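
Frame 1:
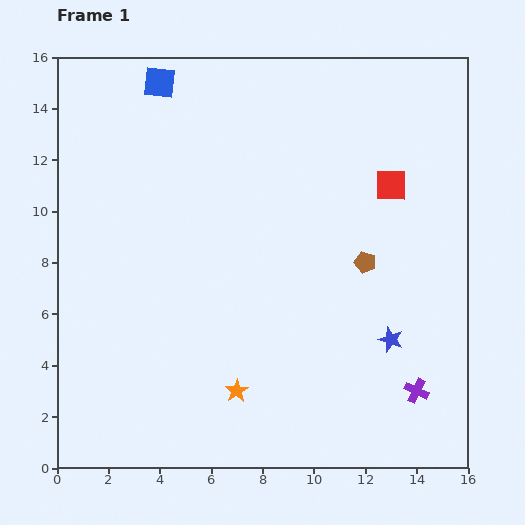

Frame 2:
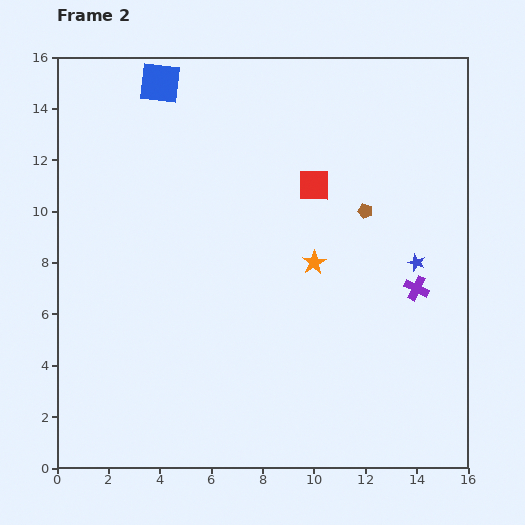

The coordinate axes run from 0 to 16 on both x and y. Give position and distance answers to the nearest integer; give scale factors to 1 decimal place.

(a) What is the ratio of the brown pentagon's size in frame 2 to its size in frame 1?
0.7×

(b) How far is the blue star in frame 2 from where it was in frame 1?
3

The blue star moved from (13, 5) to (14, 8), a distance of √(1² + 3²) ≈ 3.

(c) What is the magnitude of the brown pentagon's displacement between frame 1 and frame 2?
2

The brown pentagon moved from (12, 8) to (12, 10), a distance of √(0² + 2²) ≈ 2.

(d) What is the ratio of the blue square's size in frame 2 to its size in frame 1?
1.3×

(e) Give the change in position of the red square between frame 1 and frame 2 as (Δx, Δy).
(-3, 0)

The red square was at (13, 11) in frame 1 and (10, 11) in frame 2.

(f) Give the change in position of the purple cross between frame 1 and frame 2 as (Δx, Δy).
(0, 4)

The purple cross was at (14, 3) in frame 1 and (14, 7) in frame 2.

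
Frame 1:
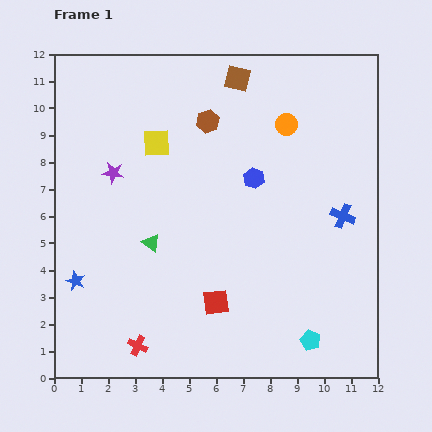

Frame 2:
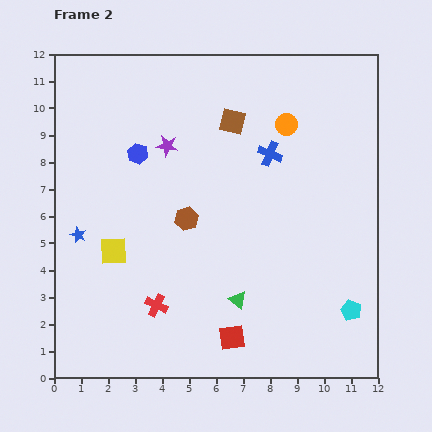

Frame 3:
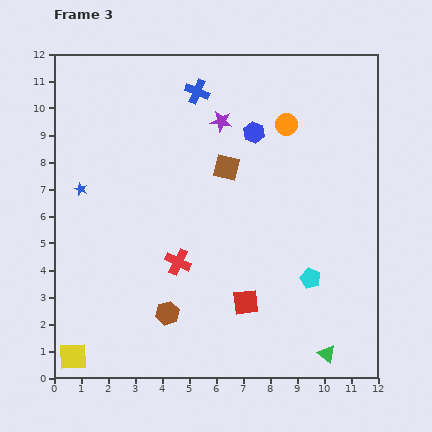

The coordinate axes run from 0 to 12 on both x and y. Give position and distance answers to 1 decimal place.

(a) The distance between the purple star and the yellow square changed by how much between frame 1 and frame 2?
+2.5

Distance in frame 1: 1.9. Distance in frame 2: 4.4.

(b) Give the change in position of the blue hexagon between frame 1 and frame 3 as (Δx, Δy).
(0.0, 1.7)

The blue hexagon was at (7.4, 7.4) in frame 1 and (7.4, 9.1) in frame 3.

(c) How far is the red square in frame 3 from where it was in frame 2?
1.4

The red square moved from (6.6, 1.5) to (7.1, 2.8), a distance of √(0.5² + 1.3²) ≈ 1.4.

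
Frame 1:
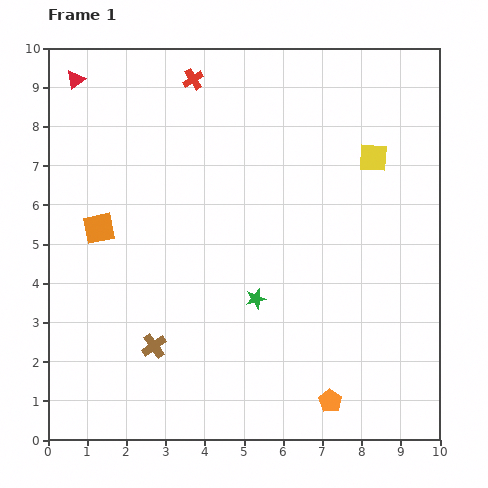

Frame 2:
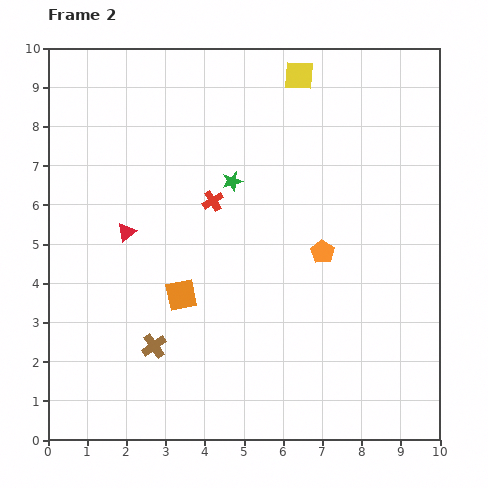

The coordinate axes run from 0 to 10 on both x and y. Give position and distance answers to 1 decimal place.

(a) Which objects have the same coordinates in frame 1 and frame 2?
the brown cross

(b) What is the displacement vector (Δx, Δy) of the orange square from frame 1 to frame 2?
(2.1, -1.7)

The orange square was at (1.3, 5.4) in frame 1 and (3.4, 3.7) in frame 2.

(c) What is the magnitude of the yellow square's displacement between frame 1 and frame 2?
2.8

The yellow square moved from (8.3, 7.2) to (6.4, 9.3), a distance of √(1.9² + 2.1²) ≈ 2.8.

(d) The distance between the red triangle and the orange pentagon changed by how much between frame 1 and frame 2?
-5.5

Distance in frame 1: 10.5. Distance in frame 2: 5.0.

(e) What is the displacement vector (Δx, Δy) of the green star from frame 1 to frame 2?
(-0.6, 3.0)

The green star was at (5.3, 3.6) in frame 1 and (4.7, 6.6) in frame 2.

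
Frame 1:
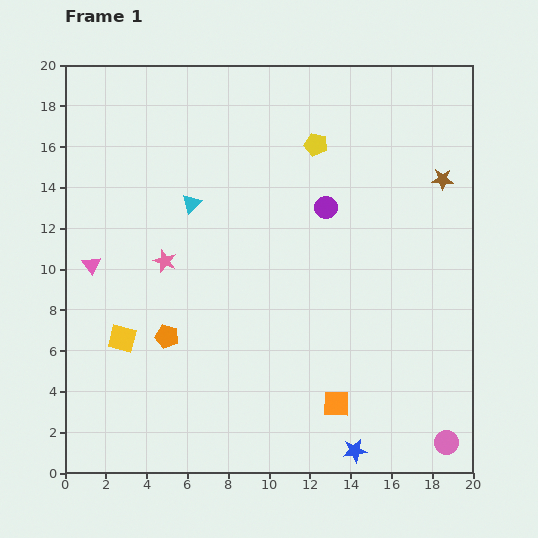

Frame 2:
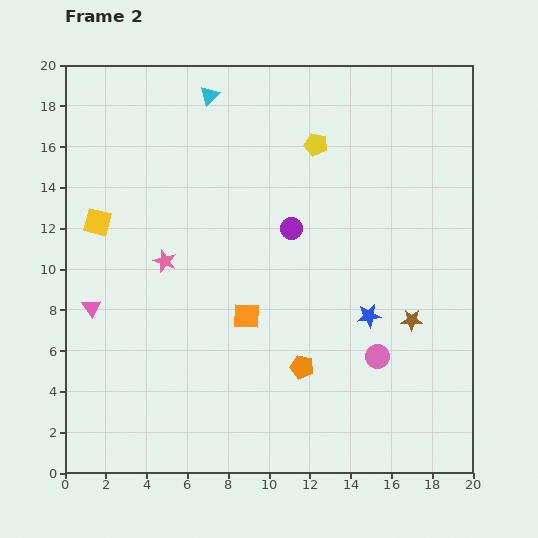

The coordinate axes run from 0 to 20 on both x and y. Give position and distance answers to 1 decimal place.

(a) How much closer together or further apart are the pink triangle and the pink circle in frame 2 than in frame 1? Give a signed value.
-5.3

Distance in frame 1: 19.5. Distance in frame 2: 14.2.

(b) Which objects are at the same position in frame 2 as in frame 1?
the yellow pentagon, the pink star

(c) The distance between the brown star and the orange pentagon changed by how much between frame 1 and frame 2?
-9.6

Distance in frame 1: 15.5. Distance in frame 2: 5.9.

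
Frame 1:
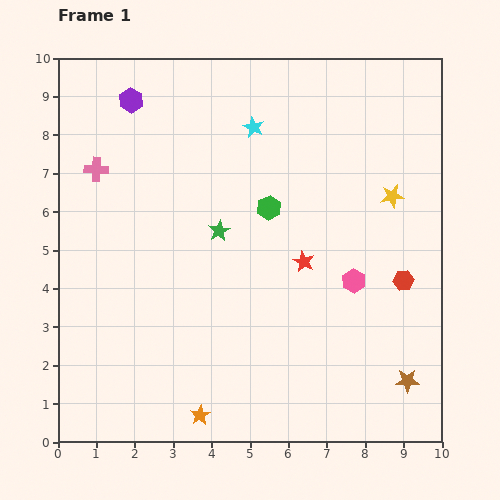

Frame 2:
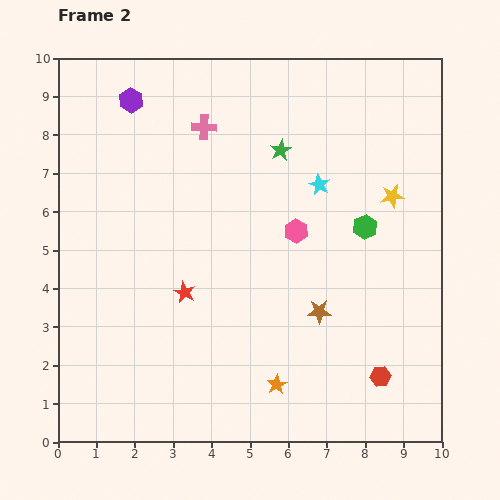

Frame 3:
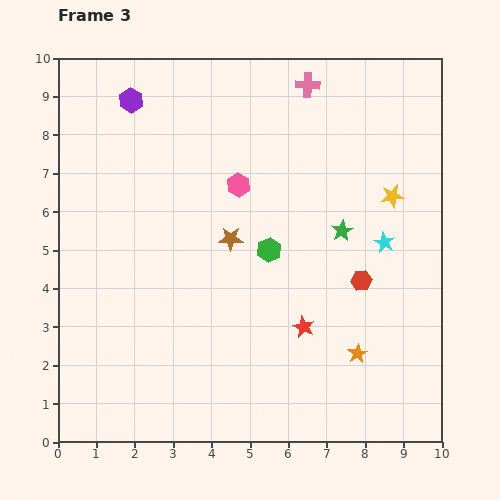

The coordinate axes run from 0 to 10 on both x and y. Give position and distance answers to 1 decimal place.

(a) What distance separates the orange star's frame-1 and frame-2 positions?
2.2

The orange star moved from (3.7, 0.7) to (5.7, 1.5), a distance of √(2.0² + 0.8²) ≈ 2.2.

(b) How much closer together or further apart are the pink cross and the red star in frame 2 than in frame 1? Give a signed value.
-1.6

Distance in frame 1: 5.9. Distance in frame 2: 4.3.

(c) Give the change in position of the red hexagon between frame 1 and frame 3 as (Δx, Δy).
(-1.1, 0.0)

The red hexagon was at (9.0, 4.2) in frame 1 and (7.9, 4.2) in frame 3.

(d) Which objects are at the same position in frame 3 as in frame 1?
the purple hexagon, the yellow star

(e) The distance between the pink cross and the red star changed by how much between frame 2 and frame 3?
+2.0

Distance in frame 2: 4.3. Distance in frame 3: 6.3.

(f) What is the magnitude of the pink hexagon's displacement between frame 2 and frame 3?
1.9

The pink hexagon moved from (6.2, 5.5) to (4.7, 6.7), a distance of √(1.5² + 1.2²) ≈ 1.9.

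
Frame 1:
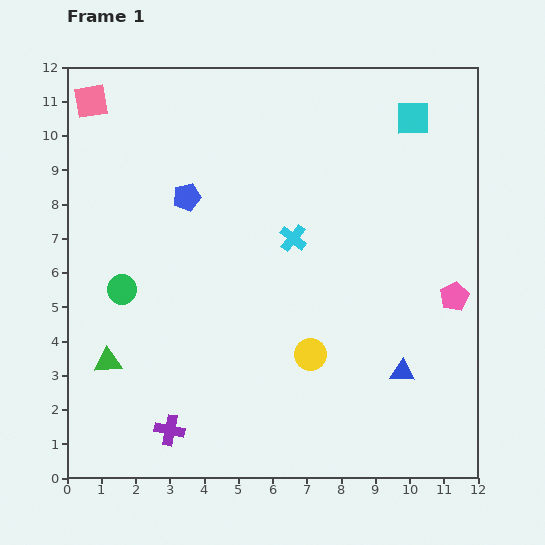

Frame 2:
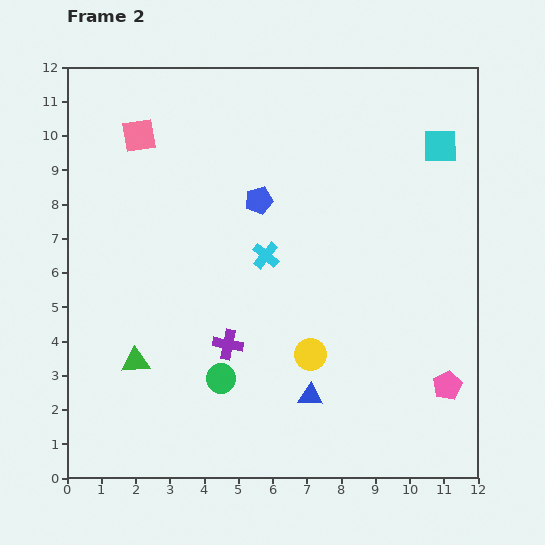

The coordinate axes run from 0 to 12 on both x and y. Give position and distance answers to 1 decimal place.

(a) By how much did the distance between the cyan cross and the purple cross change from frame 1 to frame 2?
-3.9

Distance in frame 1: 6.7. Distance in frame 2: 2.8.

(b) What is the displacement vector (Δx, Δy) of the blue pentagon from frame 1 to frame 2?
(2.1, -0.1)

The blue pentagon was at (3.5, 8.2) in frame 1 and (5.6, 8.1) in frame 2.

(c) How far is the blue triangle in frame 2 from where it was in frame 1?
2.8

The blue triangle moved from (9.8, 3.1) to (7.1, 2.4), a distance of √(2.7² + 0.7²) ≈ 2.8.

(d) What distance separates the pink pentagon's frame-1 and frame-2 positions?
2.6

The pink pentagon moved from (11.3, 5.3) to (11.1, 2.7), a distance of √(0.2² + 2.6²) ≈ 2.6.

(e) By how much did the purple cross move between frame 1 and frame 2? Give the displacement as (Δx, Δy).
(1.7, 2.5)

The purple cross was at (3.0, 1.4) in frame 1 and (4.7, 3.9) in frame 2.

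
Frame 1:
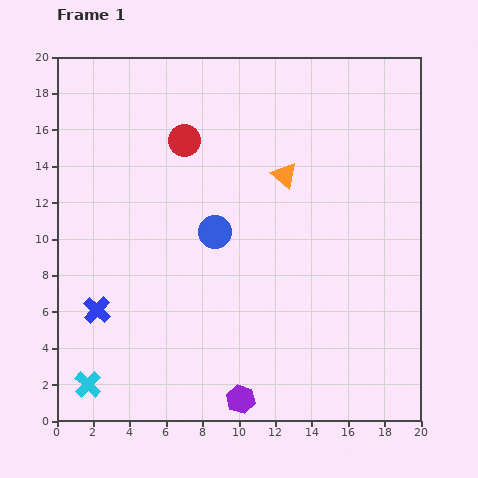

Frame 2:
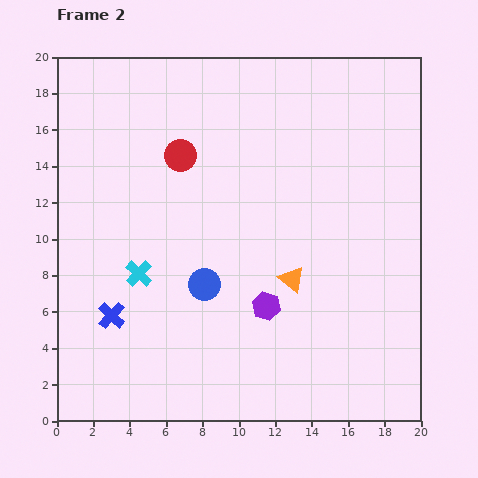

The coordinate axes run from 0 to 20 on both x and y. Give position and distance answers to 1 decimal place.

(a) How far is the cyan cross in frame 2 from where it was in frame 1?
6.7

The cyan cross moved from (1.7, 2.0) to (4.5, 8.1), a distance of √(2.8² + 6.1²) ≈ 6.7.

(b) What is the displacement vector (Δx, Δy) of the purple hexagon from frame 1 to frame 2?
(1.4, 5.1)

The purple hexagon was at (10.1, 1.2) in frame 1 and (11.5, 6.3) in frame 2.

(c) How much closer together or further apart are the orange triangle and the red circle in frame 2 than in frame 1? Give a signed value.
+3.3

Distance in frame 1: 5.8. Distance in frame 2: 9.1.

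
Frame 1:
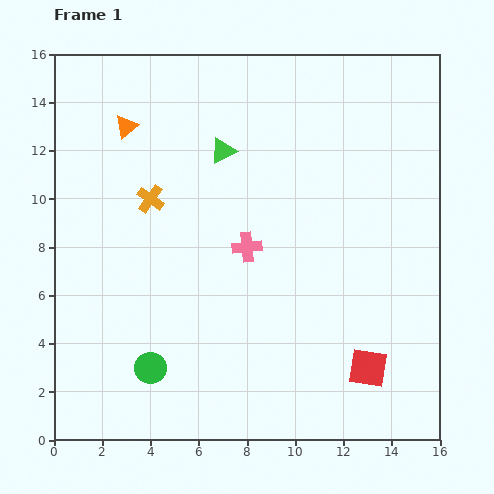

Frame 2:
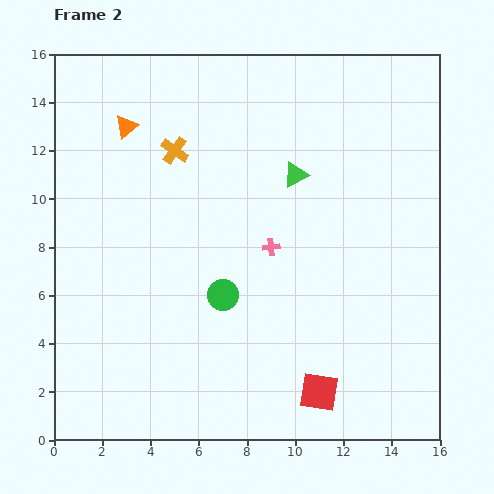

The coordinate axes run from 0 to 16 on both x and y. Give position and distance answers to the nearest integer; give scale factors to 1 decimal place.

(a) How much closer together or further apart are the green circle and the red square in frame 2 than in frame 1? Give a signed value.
-3

Distance in frame 1: 9. Distance in frame 2: 6.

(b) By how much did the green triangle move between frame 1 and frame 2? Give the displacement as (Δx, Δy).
(3, -1)

The green triangle was at (7, 12) in frame 1 and (10, 11) in frame 2.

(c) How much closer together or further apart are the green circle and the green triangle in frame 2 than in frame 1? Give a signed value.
-3

Distance in frame 1: 9. Distance in frame 2: 6.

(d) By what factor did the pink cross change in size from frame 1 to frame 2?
0.6×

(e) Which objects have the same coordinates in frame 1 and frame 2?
the orange triangle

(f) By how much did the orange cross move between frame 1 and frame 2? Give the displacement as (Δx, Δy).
(1, 2)

The orange cross was at (4, 10) in frame 1 and (5, 12) in frame 2.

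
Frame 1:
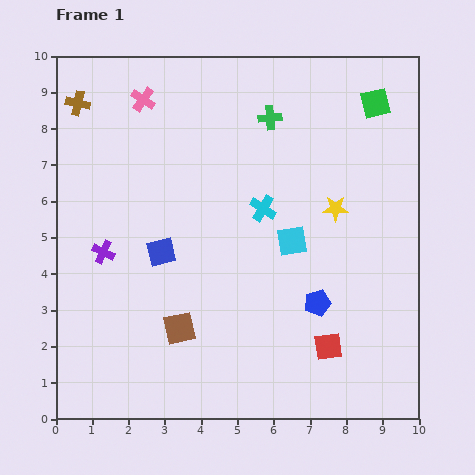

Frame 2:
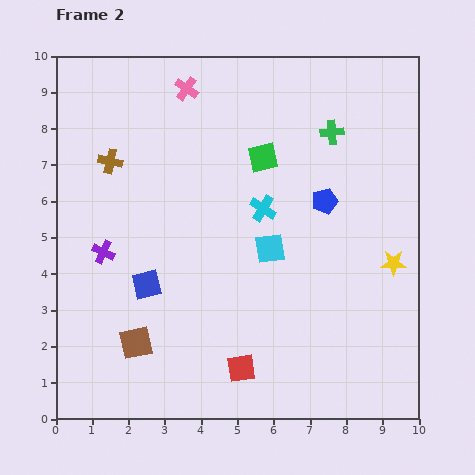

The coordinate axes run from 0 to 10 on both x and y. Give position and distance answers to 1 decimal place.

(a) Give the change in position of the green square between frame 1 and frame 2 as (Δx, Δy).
(-3.1, -1.5)

The green square was at (8.8, 8.7) in frame 1 and (5.7, 7.2) in frame 2.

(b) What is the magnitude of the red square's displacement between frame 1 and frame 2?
2.5

The red square moved from (7.5, 2.0) to (5.1, 1.4), a distance of √(2.4² + 0.6²) ≈ 2.5.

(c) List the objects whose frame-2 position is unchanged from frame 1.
the purple cross, the cyan cross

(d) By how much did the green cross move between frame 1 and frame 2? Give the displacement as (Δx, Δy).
(1.7, -0.4)

The green cross was at (5.9, 8.3) in frame 1 and (7.6, 7.9) in frame 2.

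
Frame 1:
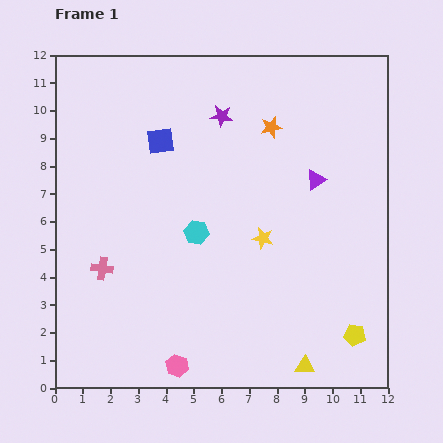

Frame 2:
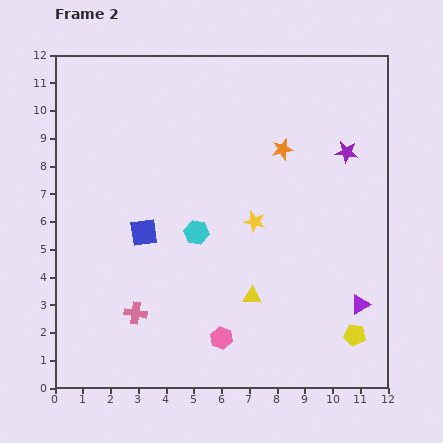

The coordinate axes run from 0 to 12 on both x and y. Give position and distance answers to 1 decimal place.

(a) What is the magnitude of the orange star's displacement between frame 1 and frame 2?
0.9

The orange star moved from (7.8, 9.4) to (8.2, 8.6), a distance of √(0.4² + 0.8²) ≈ 0.9.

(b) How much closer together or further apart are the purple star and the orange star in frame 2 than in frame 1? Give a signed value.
+0.5

Distance in frame 1: 1.8. Distance in frame 2: 2.3.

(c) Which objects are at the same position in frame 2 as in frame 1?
the cyan hexagon, the yellow pentagon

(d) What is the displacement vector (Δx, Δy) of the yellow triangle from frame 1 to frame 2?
(-1.9, 2.5)

The yellow triangle was at (9.0, 0.8) in frame 1 and (7.1, 3.3) in frame 2.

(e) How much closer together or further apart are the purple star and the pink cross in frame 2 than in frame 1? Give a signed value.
+2.6

Distance in frame 1: 7.0. Distance in frame 2: 9.6.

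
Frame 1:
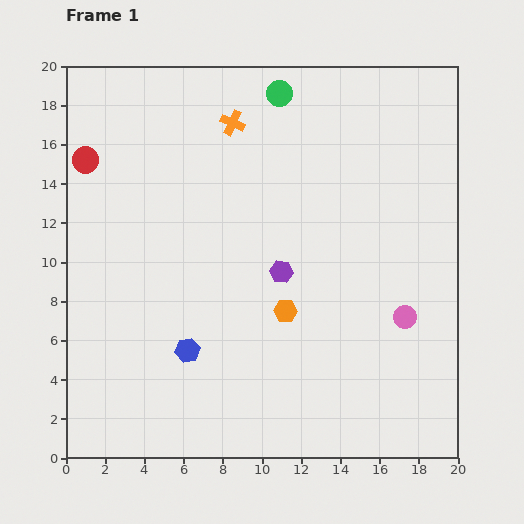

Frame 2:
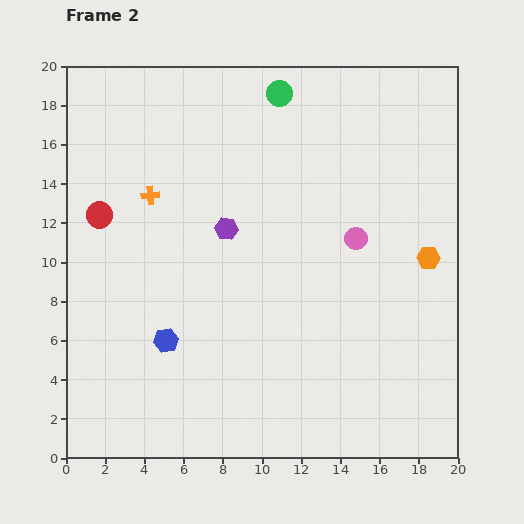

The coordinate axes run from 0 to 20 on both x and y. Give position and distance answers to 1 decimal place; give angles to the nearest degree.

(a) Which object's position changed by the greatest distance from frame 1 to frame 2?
the orange hexagon

(moved 7.8; next 5.6)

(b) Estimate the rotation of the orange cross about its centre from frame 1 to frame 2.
27° counter-clockwise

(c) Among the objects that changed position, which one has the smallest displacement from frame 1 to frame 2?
the blue hexagon

(moved 1.2)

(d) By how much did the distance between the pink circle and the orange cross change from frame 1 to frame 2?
-2.5

Distance in frame 1: 13.2. Distance in frame 2: 10.7.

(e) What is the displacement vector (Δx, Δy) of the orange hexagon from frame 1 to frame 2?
(7.3, 2.7)

The orange hexagon was at (11.2, 7.5) in frame 1 and (18.5, 10.2) in frame 2.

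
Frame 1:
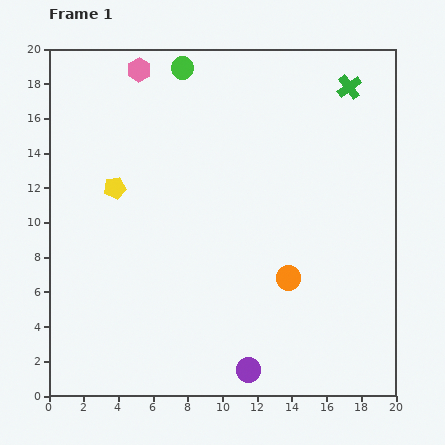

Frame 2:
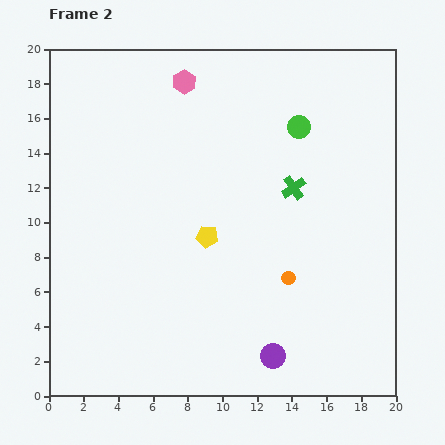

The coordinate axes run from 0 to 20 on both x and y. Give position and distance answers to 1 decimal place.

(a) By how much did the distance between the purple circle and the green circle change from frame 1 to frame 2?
-4.5

Distance in frame 1: 17.8. Distance in frame 2: 13.3.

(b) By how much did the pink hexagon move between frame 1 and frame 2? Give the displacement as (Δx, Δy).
(2.6, -0.7)

The pink hexagon was at (5.2, 18.8) in frame 1 and (7.8, 18.1) in frame 2.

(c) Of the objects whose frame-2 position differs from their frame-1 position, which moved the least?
the purple circle

(moved 1.6)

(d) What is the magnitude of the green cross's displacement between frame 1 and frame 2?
6.6

The green cross moved from (17.3, 17.8) to (14.1, 12.0), a distance of √(3.2² + 5.8²) ≈ 6.6.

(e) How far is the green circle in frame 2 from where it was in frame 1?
7.5

The green circle moved from (7.7, 18.9) to (14.4, 15.5), a distance of √(6.7² + 3.4²) ≈ 7.5.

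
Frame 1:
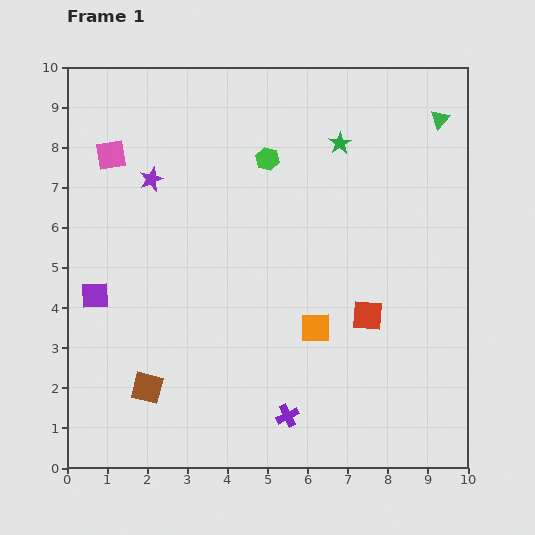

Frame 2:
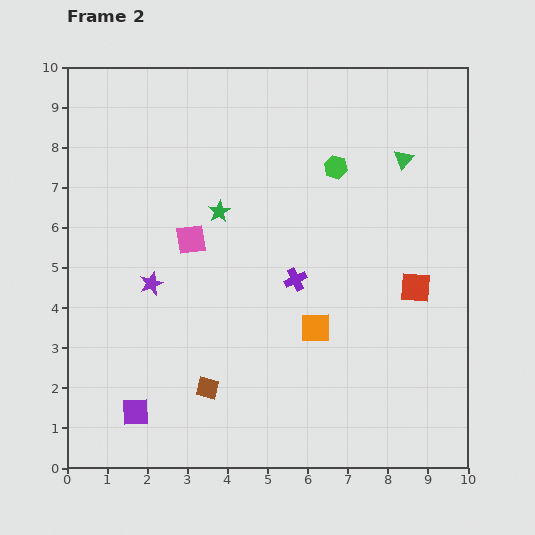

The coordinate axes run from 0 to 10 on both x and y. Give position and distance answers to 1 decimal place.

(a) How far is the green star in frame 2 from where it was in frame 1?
3.4

The green star moved from (6.8, 8.1) to (3.8, 6.4), a distance of √(3.0² + 1.7²) ≈ 3.4.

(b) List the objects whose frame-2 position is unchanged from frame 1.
the orange square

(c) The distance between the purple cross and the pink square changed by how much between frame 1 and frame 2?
-5.0

Distance in frame 1: 7.8. Distance in frame 2: 2.8.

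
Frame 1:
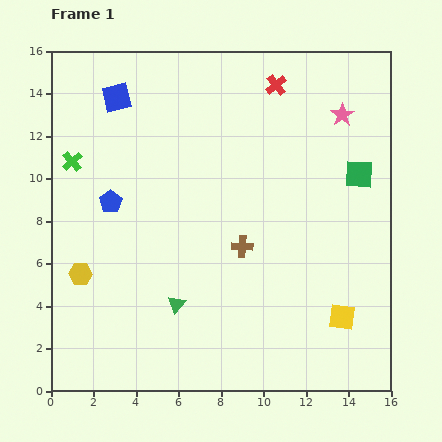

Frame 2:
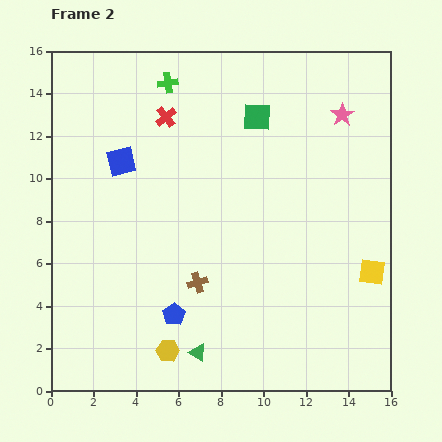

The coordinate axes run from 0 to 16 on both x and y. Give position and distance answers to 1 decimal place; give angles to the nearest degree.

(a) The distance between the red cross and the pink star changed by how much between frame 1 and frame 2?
+4.9

Distance in frame 1: 3.4. Distance in frame 2: 8.3.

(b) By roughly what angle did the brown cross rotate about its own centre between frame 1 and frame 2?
20° counter-clockwise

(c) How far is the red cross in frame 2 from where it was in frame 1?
5.4

The red cross moved from (10.6, 14.4) to (5.4, 12.9), a distance of √(5.2² + 1.5²) ≈ 5.4.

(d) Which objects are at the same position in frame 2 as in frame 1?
the pink star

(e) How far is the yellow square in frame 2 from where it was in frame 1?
2.5

The yellow square moved from (13.7, 3.5) to (15.1, 5.6), a distance of √(1.4² + 2.1²) ≈ 2.5.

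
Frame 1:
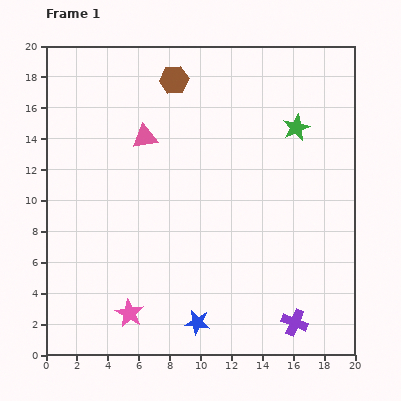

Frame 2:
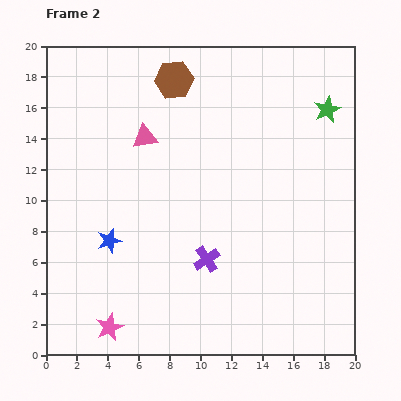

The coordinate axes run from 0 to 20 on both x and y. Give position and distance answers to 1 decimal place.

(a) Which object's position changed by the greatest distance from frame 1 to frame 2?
the blue star

(moved 7.8; next 7.0)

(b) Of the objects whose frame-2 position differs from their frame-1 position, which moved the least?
the pink star

(moved 1.6)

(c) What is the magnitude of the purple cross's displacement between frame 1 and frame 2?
7.0

The purple cross moved from (16.1, 2.1) to (10.4, 6.2), a distance of √(5.7² + 4.1²) ≈ 7.0.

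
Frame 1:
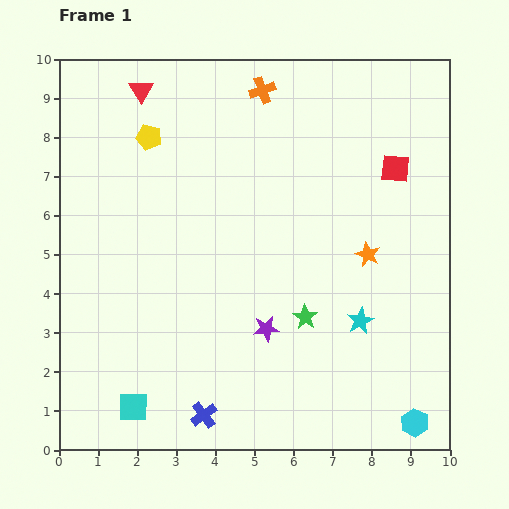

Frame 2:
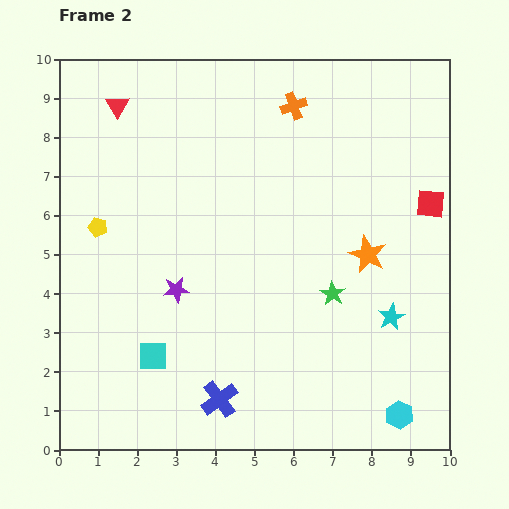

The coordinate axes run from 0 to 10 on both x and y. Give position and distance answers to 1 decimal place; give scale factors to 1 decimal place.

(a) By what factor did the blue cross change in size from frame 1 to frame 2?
1.4×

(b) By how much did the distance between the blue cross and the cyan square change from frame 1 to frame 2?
+0.2

Distance in frame 1: 1.8. Distance in frame 2: 2.0.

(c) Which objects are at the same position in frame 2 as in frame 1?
the orange star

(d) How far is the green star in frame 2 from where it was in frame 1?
0.9

The green star moved from (6.3, 3.4) to (7.0, 4.0), a distance of √(0.7² + 0.6²) ≈ 0.9.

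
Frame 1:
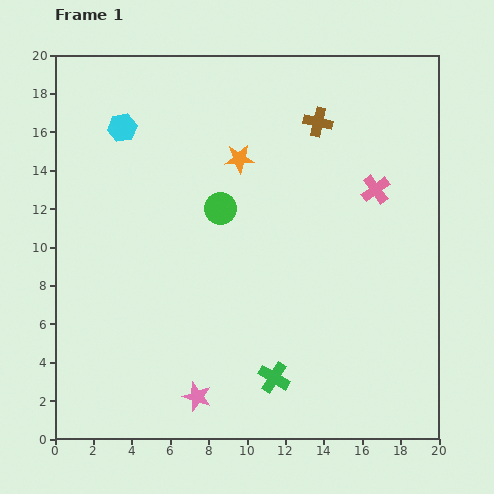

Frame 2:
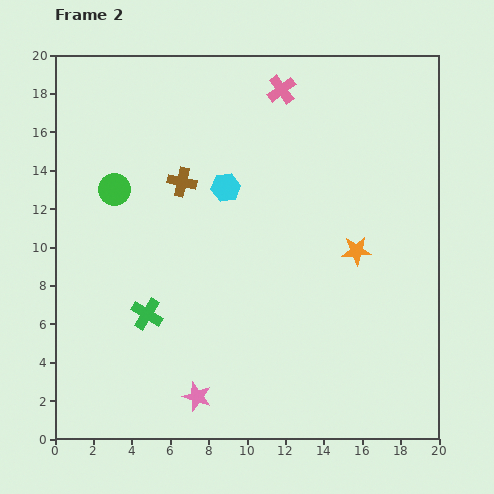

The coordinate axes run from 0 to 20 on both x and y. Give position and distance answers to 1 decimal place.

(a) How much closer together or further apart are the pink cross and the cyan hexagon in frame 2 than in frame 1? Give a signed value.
-7.7

Distance in frame 1: 13.6. Distance in frame 2: 5.9.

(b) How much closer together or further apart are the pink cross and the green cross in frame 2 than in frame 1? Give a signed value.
+2.5

Distance in frame 1: 11.1. Distance in frame 2: 13.6.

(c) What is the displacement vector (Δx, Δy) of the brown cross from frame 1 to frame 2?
(-7.1, -3.1)

The brown cross was at (13.7, 16.5) in frame 1 and (6.6, 13.4) in frame 2.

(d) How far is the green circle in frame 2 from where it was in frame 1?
5.6

The green circle moved from (8.6, 12.0) to (3.1, 13.0), a distance of √(5.5² + 1.0²) ≈ 5.6.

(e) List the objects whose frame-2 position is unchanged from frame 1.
the pink star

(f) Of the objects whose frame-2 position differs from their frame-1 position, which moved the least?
the green circle

(moved 5.6)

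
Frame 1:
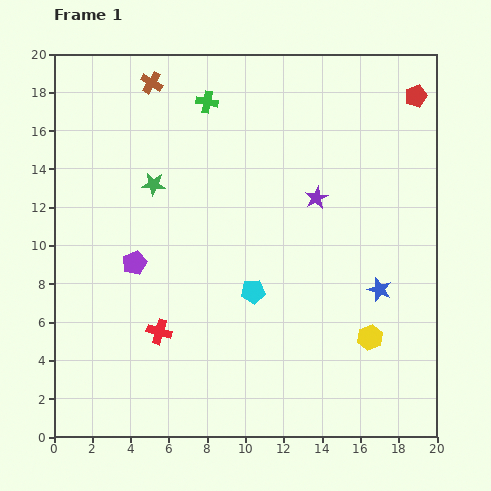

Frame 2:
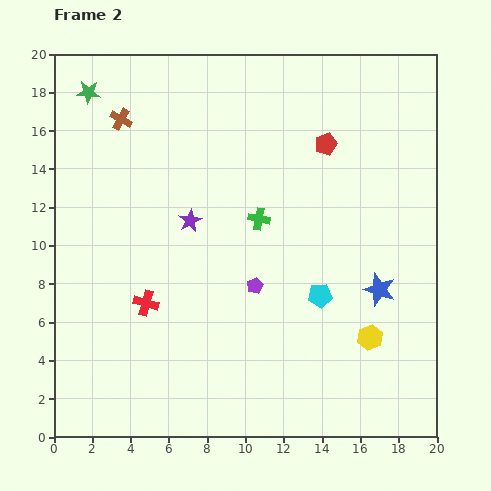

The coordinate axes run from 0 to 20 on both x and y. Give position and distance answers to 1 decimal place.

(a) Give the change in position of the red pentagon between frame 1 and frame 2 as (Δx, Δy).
(-4.7, -2.5)

The red pentagon was at (18.9, 17.8) in frame 1 and (14.2, 15.3) in frame 2.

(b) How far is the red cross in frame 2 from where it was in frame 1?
1.7

The red cross moved from (5.5, 5.5) to (4.8, 7.0), a distance of √(0.7² + 1.5²) ≈ 1.7.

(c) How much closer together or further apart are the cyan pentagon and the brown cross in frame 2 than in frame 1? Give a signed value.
+1.8

Distance in frame 1: 12.1. Distance in frame 2: 13.9.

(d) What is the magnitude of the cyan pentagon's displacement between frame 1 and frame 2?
3.5

The cyan pentagon moved from (10.4, 7.6) to (13.9, 7.4), a distance of √(3.5² + 0.2²) ≈ 3.5.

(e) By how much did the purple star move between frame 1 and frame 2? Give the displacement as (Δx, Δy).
(-6.6, -1.2)

The purple star was at (13.7, 12.5) in frame 1 and (7.1, 11.3) in frame 2.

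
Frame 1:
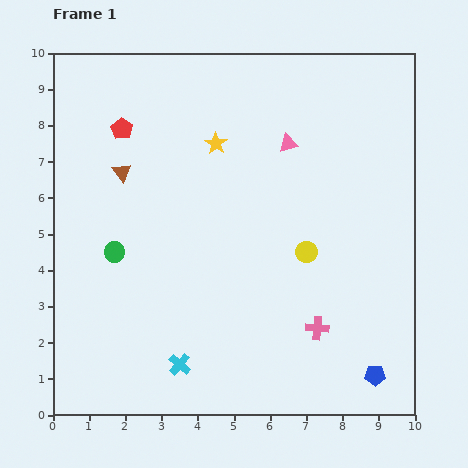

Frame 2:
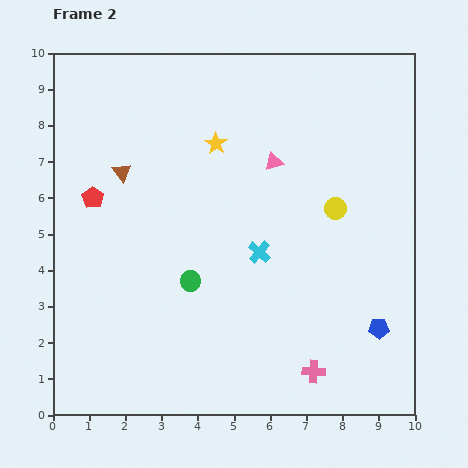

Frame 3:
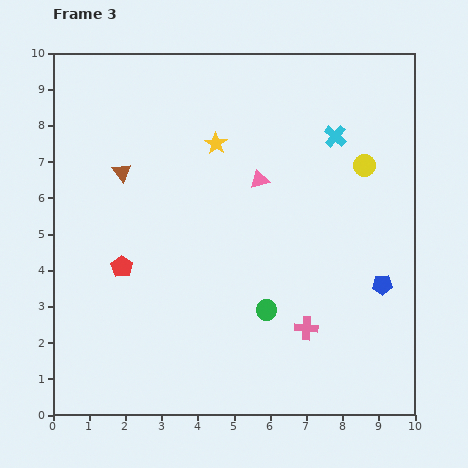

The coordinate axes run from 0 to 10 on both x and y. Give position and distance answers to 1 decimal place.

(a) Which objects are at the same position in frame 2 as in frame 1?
the brown triangle, the yellow star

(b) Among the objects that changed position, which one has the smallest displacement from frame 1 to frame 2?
the pink triangle

(moved 0.6)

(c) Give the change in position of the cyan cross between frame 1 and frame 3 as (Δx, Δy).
(4.3, 6.3)

The cyan cross was at (3.5, 1.4) in frame 1 and (7.8, 7.7) in frame 3.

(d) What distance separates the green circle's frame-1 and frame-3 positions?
4.5

The green circle moved from (1.7, 4.5) to (5.9, 2.9), a distance of √(4.2² + 1.6²) ≈ 4.5.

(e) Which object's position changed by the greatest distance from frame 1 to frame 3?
the cyan cross

(moved 7.6; next 4.5)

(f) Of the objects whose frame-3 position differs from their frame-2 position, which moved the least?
the pink triangle

(moved 0.6)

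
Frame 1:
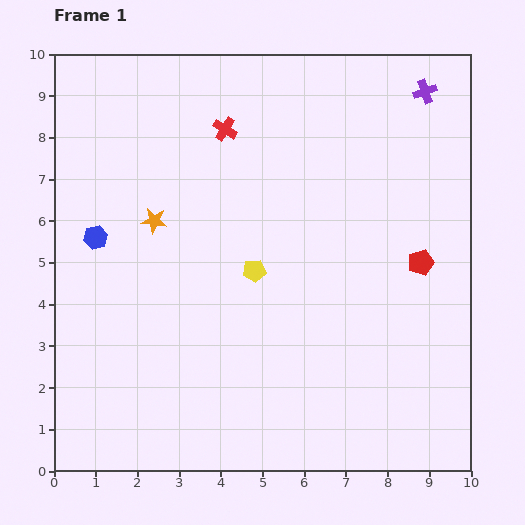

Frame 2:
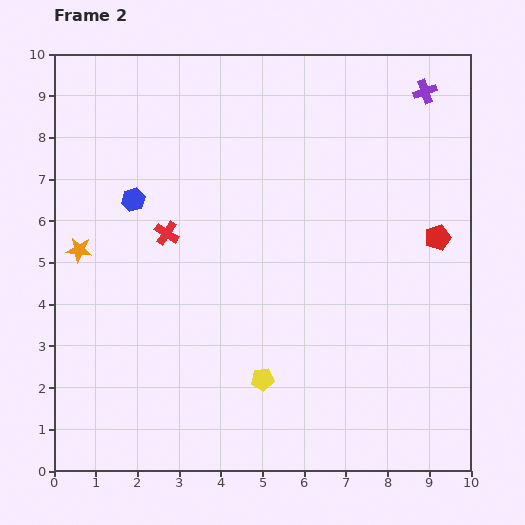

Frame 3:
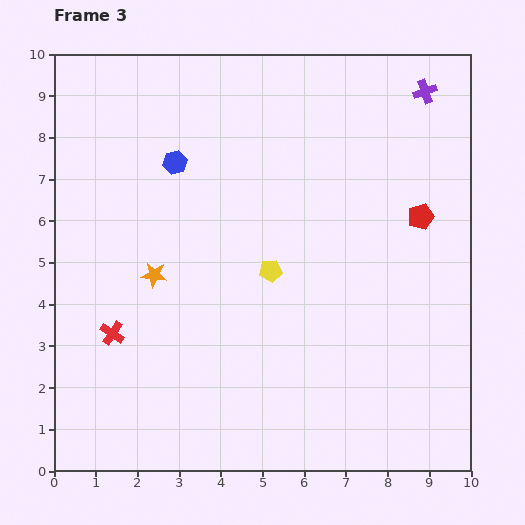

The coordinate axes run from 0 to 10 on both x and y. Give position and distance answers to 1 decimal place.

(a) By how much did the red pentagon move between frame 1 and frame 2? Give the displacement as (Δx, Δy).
(0.4, 0.6)

The red pentagon was at (8.8, 5.0) in frame 1 and (9.2, 5.6) in frame 2.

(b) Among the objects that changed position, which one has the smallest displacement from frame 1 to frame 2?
the red pentagon

(moved 0.7)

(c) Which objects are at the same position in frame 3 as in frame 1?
the purple cross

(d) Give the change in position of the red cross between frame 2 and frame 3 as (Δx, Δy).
(-1.3, -2.4)

The red cross was at (2.7, 5.7) in frame 2 and (1.4, 3.3) in frame 3.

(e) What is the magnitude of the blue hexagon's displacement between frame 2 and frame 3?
1.3

The blue hexagon moved from (1.9, 6.5) to (2.9, 7.4), a distance of √(1.0² + 0.9²) ≈ 1.3.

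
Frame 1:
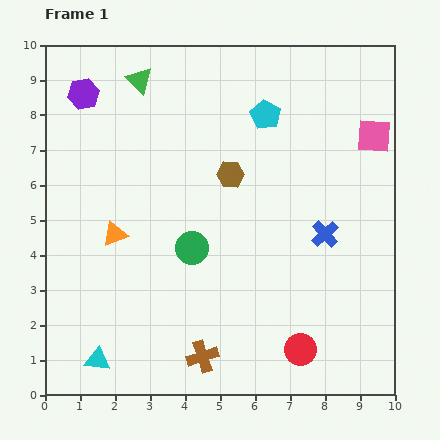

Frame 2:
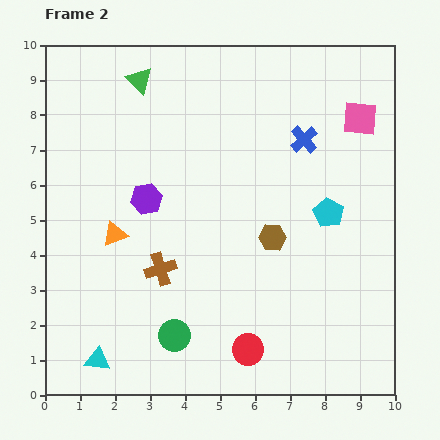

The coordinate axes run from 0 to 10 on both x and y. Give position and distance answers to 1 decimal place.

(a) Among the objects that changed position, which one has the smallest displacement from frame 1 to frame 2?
the pink square

(moved 0.6)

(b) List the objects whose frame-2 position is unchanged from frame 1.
the orange triangle, the green triangle, the cyan triangle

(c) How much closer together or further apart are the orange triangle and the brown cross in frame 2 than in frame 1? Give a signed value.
-2.7

Distance in frame 1: 4.3. Distance in frame 2: 1.6.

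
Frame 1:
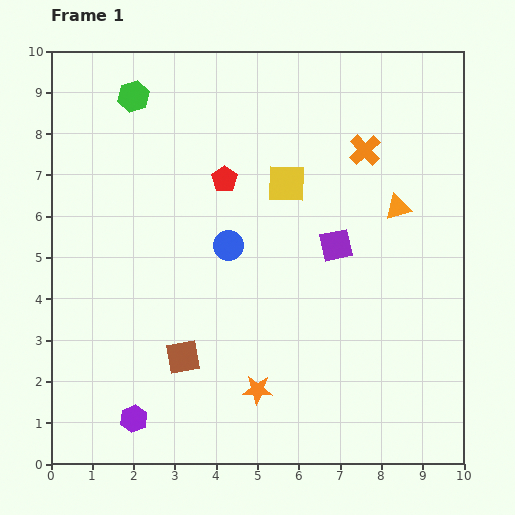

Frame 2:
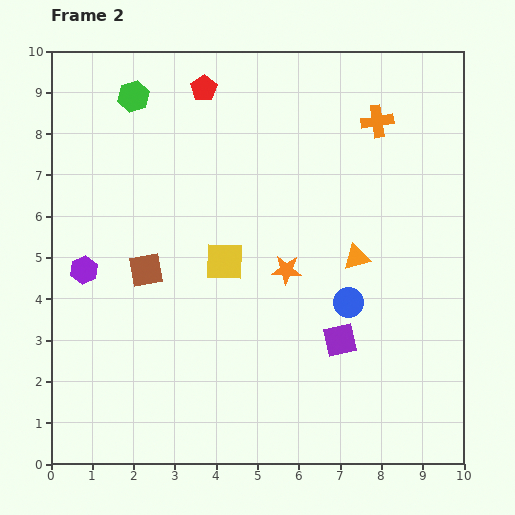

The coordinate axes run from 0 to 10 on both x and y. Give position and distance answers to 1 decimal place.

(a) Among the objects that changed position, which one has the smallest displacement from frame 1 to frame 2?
the orange cross

(moved 0.8)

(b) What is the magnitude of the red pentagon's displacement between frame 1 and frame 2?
2.3

The red pentagon moved from (4.2, 6.9) to (3.7, 9.1), a distance of √(0.5² + 2.2²) ≈ 2.3.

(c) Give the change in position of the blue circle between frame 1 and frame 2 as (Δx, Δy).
(2.9, -1.4)

The blue circle was at (4.3, 5.3) in frame 1 and (7.2, 3.9) in frame 2.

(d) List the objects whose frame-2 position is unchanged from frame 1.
the green hexagon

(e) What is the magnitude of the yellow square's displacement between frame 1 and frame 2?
2.4

The yellow square moved from (5.7, 6.8) to (4.2, 4.9), a distance of √(1.5² + 1.9²) ≈ 2.4.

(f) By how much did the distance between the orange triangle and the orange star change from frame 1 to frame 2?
-3.9

Distance in frame 1: 5.6. Distance in frame 2: 1.7.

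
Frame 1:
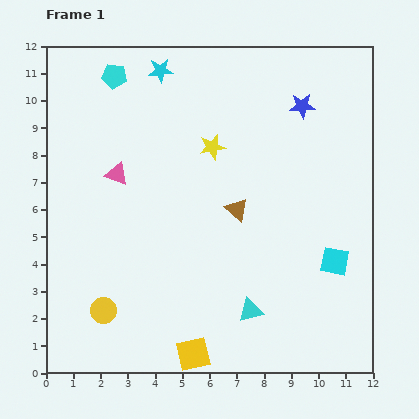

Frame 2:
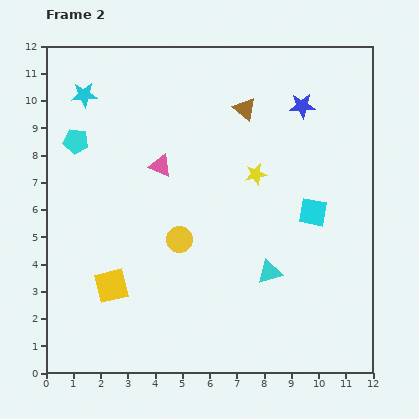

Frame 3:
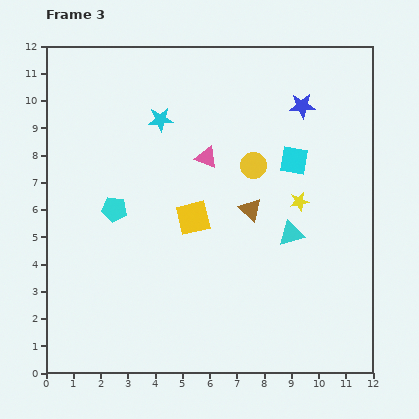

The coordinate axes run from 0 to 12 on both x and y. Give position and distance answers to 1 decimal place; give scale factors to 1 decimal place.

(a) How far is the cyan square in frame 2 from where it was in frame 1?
2.0

The cyan square moved from (10.6, 4.1) to (9.8, 5.9), a distance of √(0.8² + 1.8²) ≈ 2.0.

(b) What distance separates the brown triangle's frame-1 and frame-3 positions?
0.5

The brown triangle moved from (7.0, 6.0) to (7.5, 6.0), a distance of √(0.5² + 0.0²) ≈ 0.5.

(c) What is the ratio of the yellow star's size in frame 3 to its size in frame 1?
0.7×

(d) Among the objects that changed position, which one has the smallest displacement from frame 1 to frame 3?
the brown triangle

(moved 0.5)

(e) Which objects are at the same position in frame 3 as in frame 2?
the blue star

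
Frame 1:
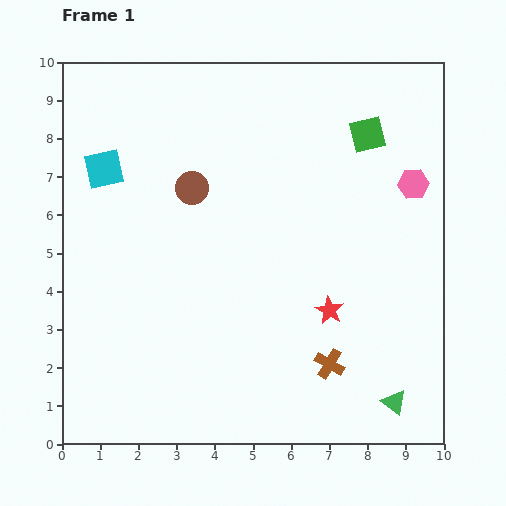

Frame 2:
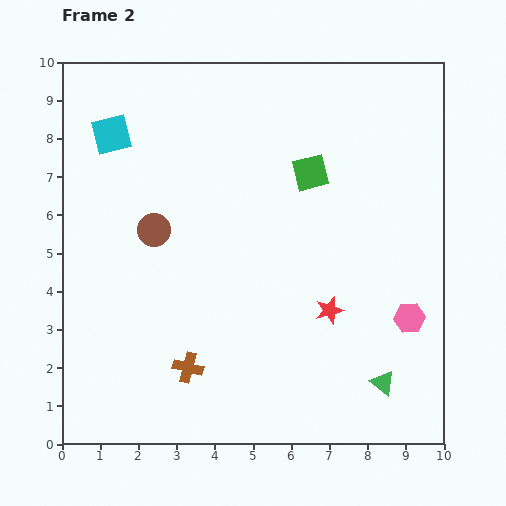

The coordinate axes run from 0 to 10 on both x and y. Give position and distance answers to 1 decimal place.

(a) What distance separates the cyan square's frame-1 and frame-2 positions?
0.9

The cyan square moved from (1.1, 7.2) to (1.3, 8.1), a distance of √(0.2² + 0.9²) ≈ 0.9.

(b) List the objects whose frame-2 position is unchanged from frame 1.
the red star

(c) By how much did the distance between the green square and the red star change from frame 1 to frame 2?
-1.1

Distance in frame 1: 4.7. Distance in frame 2: 3.6.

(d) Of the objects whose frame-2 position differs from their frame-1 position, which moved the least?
the green triangle

(moved 0.6)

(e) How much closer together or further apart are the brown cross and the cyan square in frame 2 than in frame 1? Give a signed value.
-1.4

Distance in frame 1: 7.8. Distance in frame 2: 6.4.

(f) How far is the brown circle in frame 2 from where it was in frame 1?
1.5

The brown circle moved from (3.4, 6.7) to (2.4, 5.6), a distance of √(1.0² + 1.1²) ≈ 1.5.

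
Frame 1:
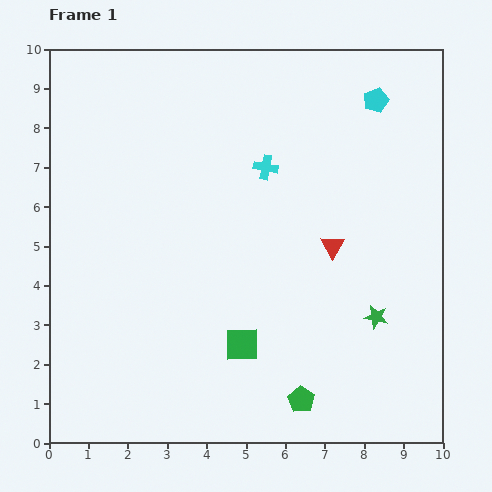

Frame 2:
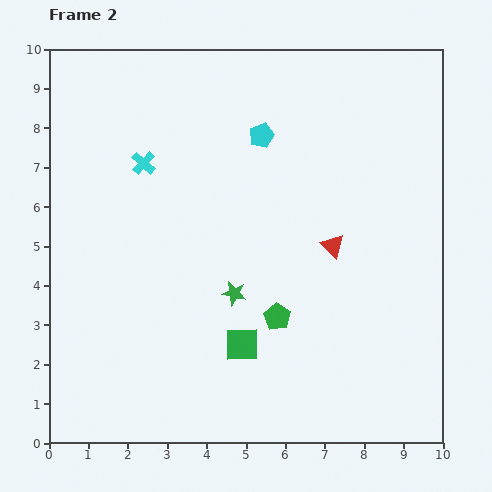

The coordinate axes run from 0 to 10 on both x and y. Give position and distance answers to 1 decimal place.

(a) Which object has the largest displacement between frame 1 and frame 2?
the green star

(moved 3.6; next 3.1)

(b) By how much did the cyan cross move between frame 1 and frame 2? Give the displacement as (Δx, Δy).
(-3.1, 0.1)

The cyan cross was at (5.5, 7.0) in frame 1 and (2.4, 7.1) in frame 2.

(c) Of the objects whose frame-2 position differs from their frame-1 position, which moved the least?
the green pentagon

(moved 2.2)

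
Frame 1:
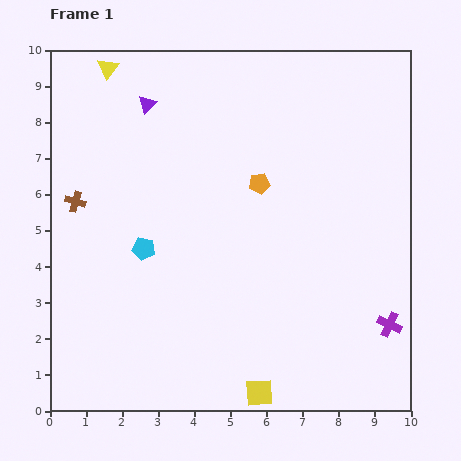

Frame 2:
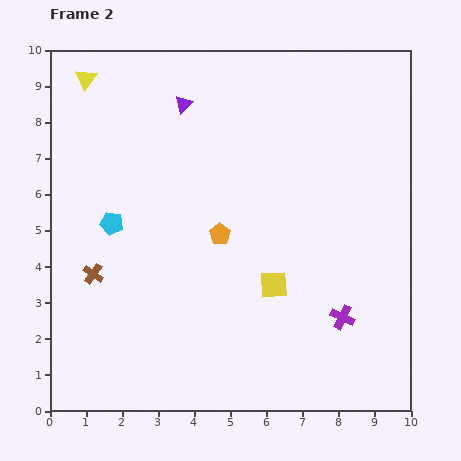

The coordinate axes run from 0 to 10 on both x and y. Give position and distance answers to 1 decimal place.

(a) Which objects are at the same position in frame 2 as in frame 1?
none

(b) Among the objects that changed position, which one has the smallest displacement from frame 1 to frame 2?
the yellow triangle

(moved 0.7)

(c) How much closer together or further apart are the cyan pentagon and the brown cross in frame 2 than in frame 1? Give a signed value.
-0.8

Distance in frame 1: 2.3. Distance in frame 2: 1.5.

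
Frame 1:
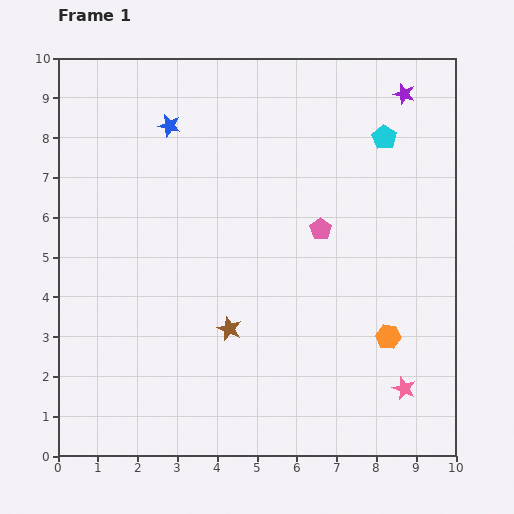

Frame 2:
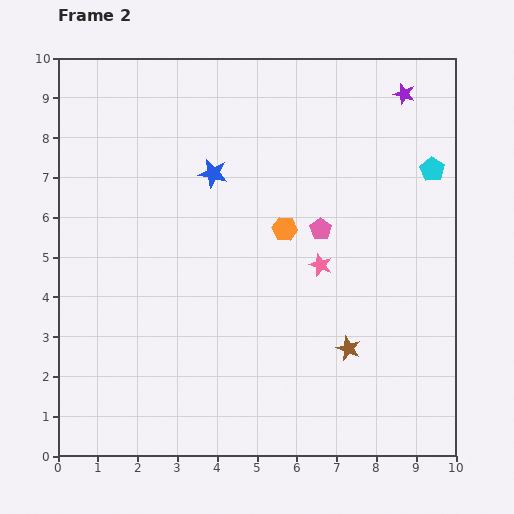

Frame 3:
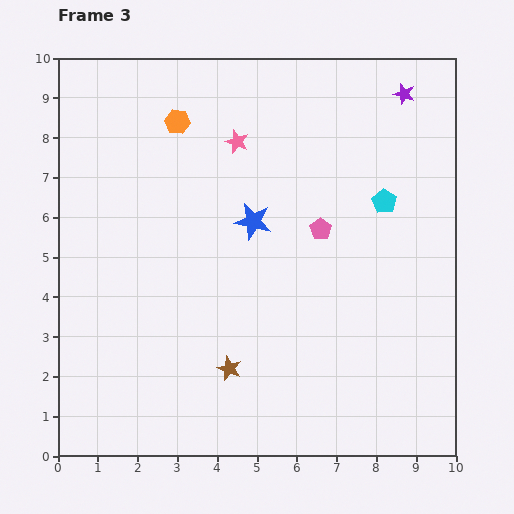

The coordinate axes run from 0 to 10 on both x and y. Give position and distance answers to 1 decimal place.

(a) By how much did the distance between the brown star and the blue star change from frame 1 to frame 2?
+0.3

Distance in frame 1: 5.3. Distance in frame 2: 5.6.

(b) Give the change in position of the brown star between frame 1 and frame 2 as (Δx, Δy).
(3.0, -0.5)

The brown star was at (4.3, 3.2) in frame 1 and (7.3, 2.7) in frame 2.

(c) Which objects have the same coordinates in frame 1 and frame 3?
the pink pentagon, the purple star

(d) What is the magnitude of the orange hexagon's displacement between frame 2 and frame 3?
3.8

The orange hexagon moved from (5.7, 5.7) to (3.0, 8.4), a distance of √(2.7² + 2.7²) ≈ 3.8.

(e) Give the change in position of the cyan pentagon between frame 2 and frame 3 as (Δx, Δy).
(-1.2, -0.8)

The cyan pentagon was at (9.4, 7.2) in frame 2 and (8.2, 6.4) in frame 3.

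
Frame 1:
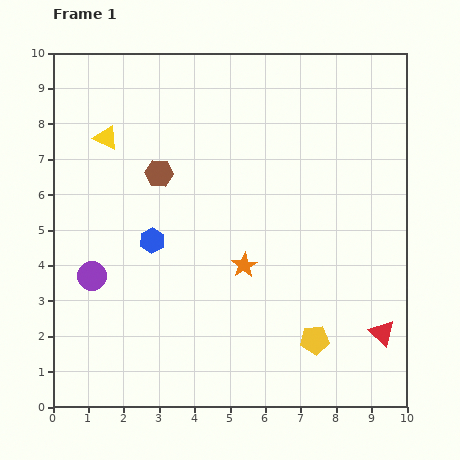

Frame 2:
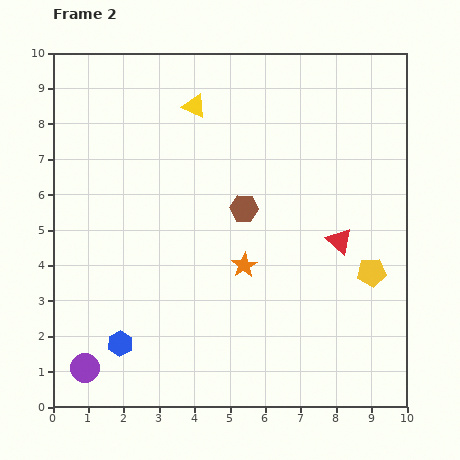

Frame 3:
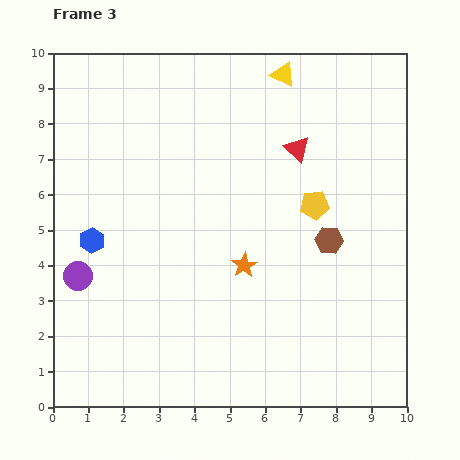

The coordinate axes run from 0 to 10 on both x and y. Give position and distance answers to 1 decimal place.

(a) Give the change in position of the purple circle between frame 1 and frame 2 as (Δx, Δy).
(-0.2, -2.6)

The purple circle was at (1.1, 3.7) in frame 1 and (0.9, 1.1) in frame 2.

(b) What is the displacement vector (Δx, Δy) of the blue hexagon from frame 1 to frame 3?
(-1.7, 0.0)

The blue hexagon was at (2.8, 4.7) in frame 1 and (1.1, 4.7) in frame 3.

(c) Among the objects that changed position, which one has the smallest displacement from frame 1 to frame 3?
the purple circle

(moved 0.4)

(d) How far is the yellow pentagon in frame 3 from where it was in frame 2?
2.5

The yellow pentagon moved from (9.0, 3.8) to (7.4, 5.7), a distance of √(1.6² + 1.9²) ≈ 2.5.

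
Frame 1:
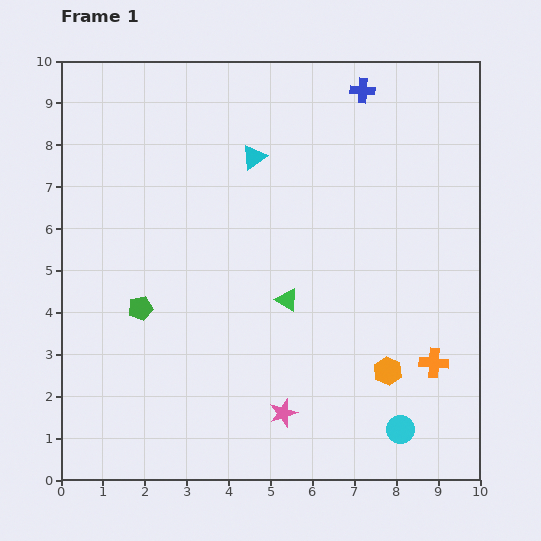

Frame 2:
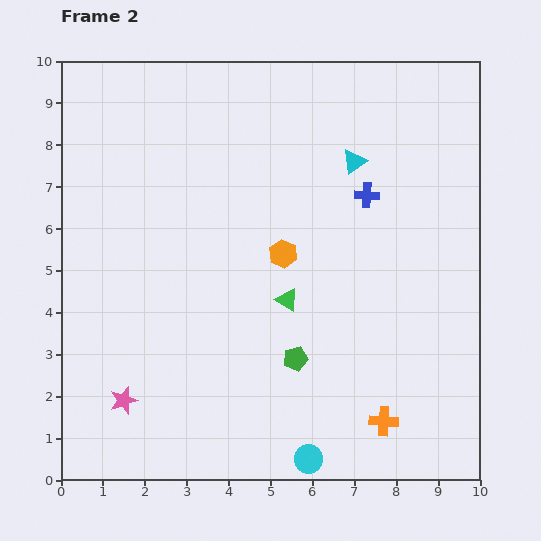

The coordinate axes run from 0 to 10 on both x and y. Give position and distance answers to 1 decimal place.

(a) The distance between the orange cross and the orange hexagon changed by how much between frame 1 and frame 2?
+3.6

Distance in frame 1: 1.1. Distance in frame 2: 4.7.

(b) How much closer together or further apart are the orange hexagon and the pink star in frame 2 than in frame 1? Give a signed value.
+2.5

Distance in frame 1: 2.7. Distance in frame 2: 5.2.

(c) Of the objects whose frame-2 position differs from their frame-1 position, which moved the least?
the orange cross

(moved 1.8)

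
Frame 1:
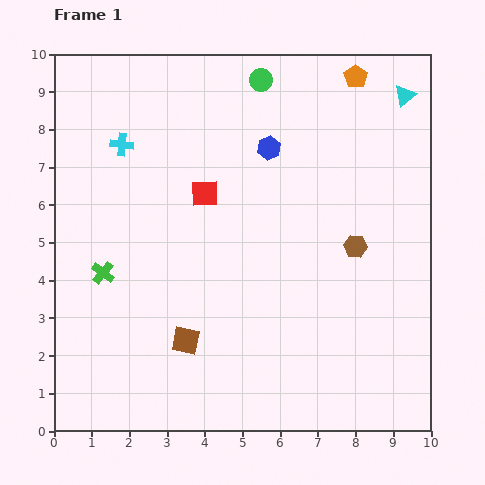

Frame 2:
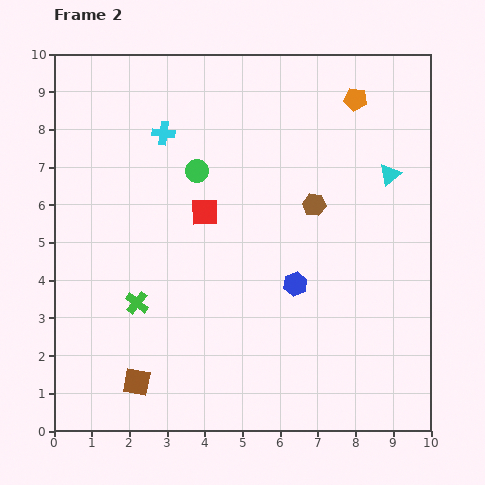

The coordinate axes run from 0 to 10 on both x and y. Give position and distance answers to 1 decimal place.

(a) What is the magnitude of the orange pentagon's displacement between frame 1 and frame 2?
0.6

The orange pentagon moved from (8.0, 9.4) to (8.0, 8.8), a distance of √(0.0² + 0.6²) ≈ 0.6.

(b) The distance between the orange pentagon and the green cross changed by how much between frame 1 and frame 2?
-0.6

Distance in frame 1: 8.5. Distance in frame 2: 7.9.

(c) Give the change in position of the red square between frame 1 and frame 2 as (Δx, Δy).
(0.0, -0.5)

The red square was at (4.0, 6.3) in frame 1 and (4.0, 5.8) in frame 2.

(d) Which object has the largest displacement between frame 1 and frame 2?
the blue hexagon

(moved 3.7; next 2.9)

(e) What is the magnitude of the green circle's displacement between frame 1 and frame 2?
2.9

The green circle moved from (5.5, 9.3) to (3.8, 6.9), a distance of √(1.7² + 2.4²) ≈ 2.9.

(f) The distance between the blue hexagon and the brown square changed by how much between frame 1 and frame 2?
-0.7

Distance in frame 1: 5.6. Distance in frame 2: 4.9.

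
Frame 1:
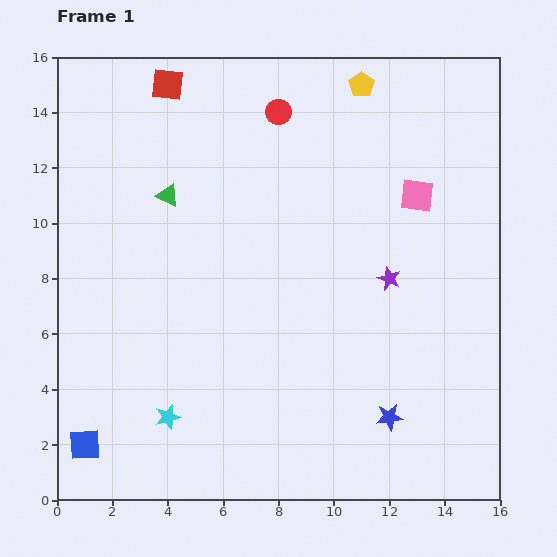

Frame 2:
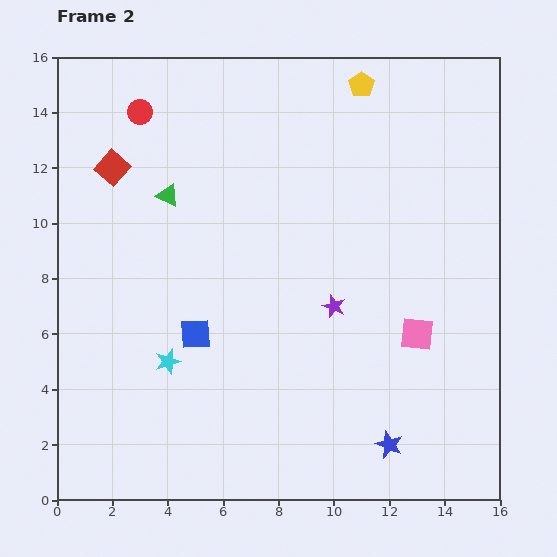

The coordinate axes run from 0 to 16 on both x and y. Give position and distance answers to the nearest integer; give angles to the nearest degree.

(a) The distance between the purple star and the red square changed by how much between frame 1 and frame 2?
-2

Distance in frame 1: 11. Distance in frame 2: 9.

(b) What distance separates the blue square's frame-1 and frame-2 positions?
6

The blue square moved from (1, 2) to (5, 6), a distance of √(4² + 4²) ≈ 6.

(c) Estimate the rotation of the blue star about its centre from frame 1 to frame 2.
29° clockwise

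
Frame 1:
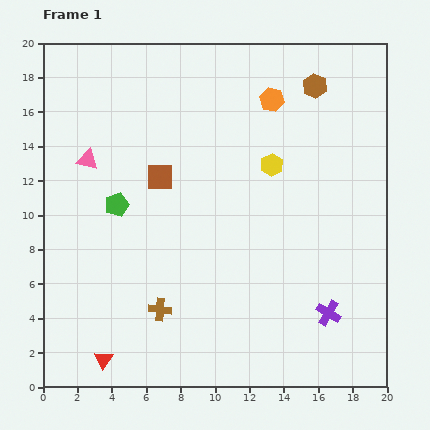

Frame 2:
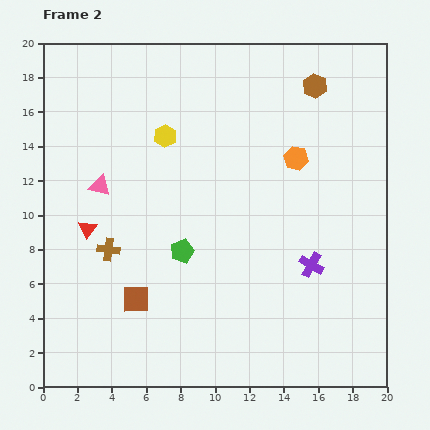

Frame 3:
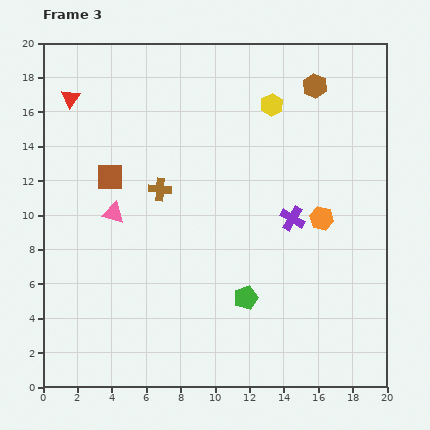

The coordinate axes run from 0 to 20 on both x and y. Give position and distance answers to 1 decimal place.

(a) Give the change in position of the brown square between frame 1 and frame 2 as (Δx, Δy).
(-1.4, -7.1)

The brown square was at (6.8, 12.2) in frame 1 and (5.4, 5.1) in frame 2.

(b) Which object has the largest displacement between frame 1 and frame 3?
the red triangle

(moved 15.3; next 9.2)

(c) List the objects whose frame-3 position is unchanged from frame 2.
the brown hexagon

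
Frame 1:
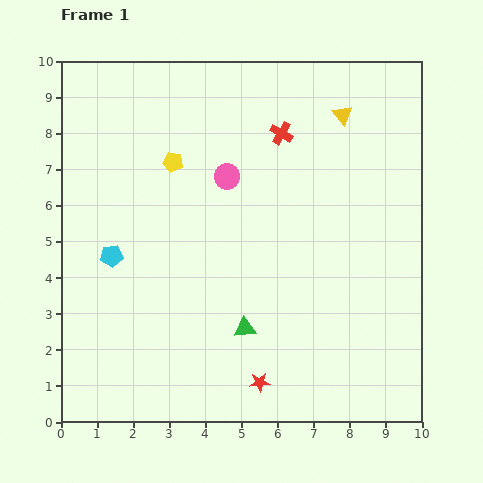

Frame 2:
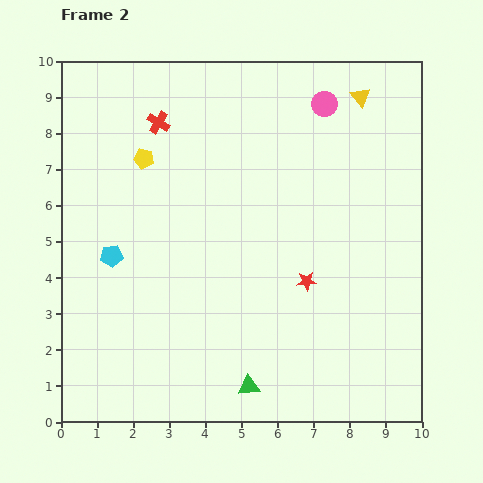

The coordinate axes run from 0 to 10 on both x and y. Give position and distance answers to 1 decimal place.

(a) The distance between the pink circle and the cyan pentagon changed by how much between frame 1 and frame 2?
+3.3

Distance in frame 1: 3.9. Distance in frame 2: 7.2.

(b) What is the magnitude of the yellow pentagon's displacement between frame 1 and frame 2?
0.8

The yellow pentagon moved from (3.1, 7.2) to (2.3, 7.3), a distance of √(0.8² + 0.1²) ≈ 0.8.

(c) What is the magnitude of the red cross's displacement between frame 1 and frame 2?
3.4

The red cross moved from (6.1, 8.0) to (2.7, 8.3), a distance of √(3.4² + 0.3²) ≈ 3.4.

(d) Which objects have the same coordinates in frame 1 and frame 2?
the cyan pentagon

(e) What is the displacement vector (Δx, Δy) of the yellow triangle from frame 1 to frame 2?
(0.5, 0.5)

The yellow triangle was at (7.8, 8.5) in frame 1 and (8.3, 9.0) in frame 2.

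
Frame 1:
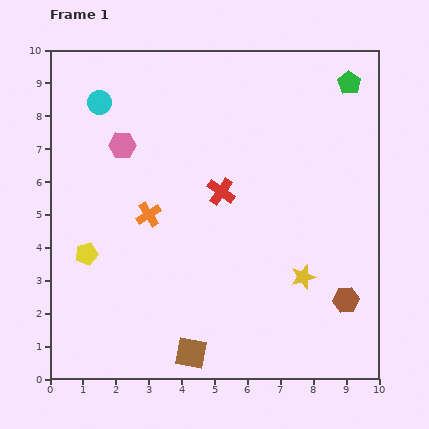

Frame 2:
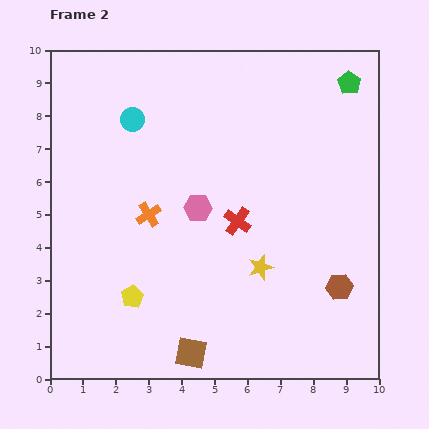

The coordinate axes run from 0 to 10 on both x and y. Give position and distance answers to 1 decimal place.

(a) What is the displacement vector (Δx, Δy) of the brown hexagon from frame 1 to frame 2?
(-0.2, 0.4)

The brown hexagon was at (9.0, 2.4) in frame 1 and (8.8, 2.8) in frame 2.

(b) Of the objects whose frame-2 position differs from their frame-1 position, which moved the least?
the brown hexagon

(moved 0.4)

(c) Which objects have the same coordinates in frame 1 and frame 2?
the green pentagon, the brown square, the orange cross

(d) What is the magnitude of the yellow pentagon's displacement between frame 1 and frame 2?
1.9

The yellow pentagon moved from (1.1, 3.8) to (2.5, 2.5), a distance of √(1.4² + 1.3²) ≈ 1.9.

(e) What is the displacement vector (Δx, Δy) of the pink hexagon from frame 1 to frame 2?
(2.3, -1.9)

The pink hexagon was at (2.2, 7.1) in frame 1 and (4.5, 5.2) in frame 2.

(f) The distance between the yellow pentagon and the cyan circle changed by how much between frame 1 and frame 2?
+0.8

Distance in frame 1: 4.6. Distance in frame 2: 5.4.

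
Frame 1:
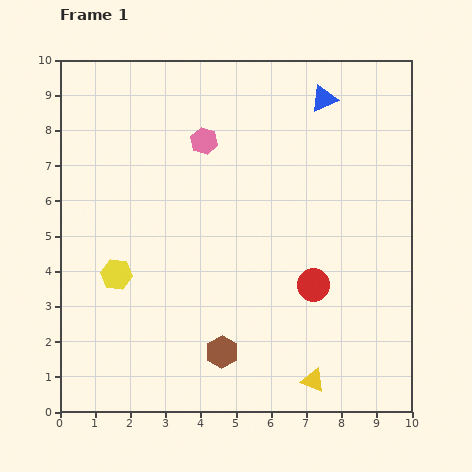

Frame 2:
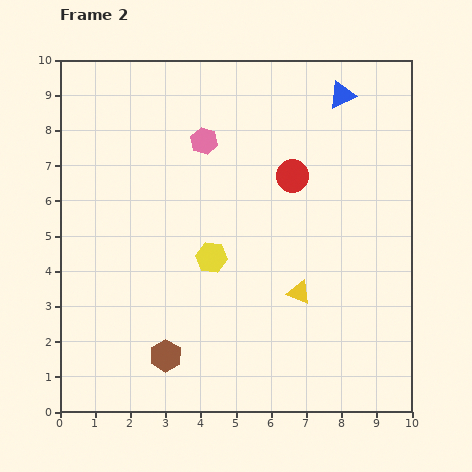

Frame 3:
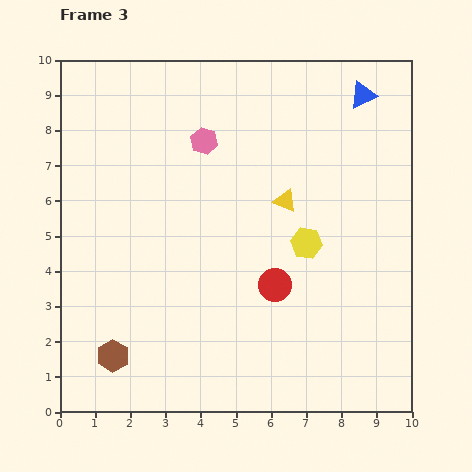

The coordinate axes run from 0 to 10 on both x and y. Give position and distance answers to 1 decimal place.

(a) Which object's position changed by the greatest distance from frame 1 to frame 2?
the red circle

(moved 3.2; next 2.7)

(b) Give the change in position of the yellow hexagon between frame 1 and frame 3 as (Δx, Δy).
(5.4, 0.9)

The yellow hexagon was at (1.6, 3.9) in frame 1 and (7.0, 4.8) in frame 3.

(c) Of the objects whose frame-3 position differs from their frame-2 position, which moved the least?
the blue triangle

(moved 0.6)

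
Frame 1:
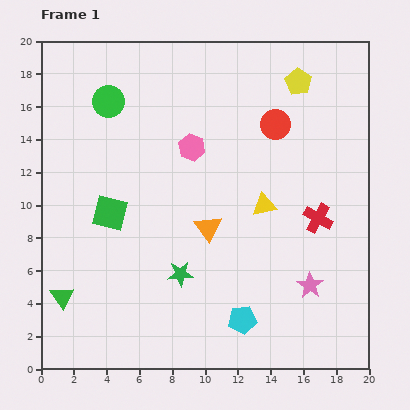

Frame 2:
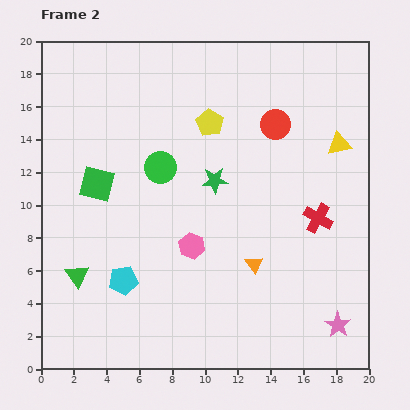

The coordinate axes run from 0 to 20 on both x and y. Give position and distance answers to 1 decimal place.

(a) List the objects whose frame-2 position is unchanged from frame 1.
the red circle, the red cross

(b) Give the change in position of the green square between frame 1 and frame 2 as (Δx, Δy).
(-0.8, 1.8)

The green square was at (4.2, 9.5) in frame 1 and (3.4, 11.3) in frame 2.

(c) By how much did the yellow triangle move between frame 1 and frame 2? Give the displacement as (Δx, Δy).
(4.6, 3.7)

The yellow triangle was at (13.6, 10.0) in frame 1 and (18.2, 13.7) in frame 2.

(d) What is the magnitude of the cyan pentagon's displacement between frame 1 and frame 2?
7.7

The cyan pentagon moved from (12.3, 3.0) to (5.0, 5.4), a distance of √(7.3² + 2.4²) ≈ 7.7.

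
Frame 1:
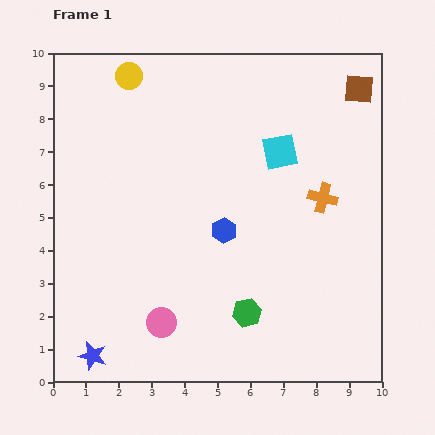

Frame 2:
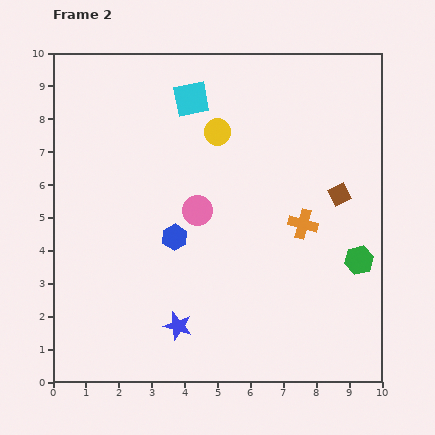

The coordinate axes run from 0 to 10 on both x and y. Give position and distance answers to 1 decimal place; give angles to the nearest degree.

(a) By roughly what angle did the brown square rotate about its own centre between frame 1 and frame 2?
31° counter-clockwise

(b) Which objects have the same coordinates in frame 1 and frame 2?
none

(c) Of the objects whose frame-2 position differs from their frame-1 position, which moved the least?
the orange cross

(moved 1.0)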